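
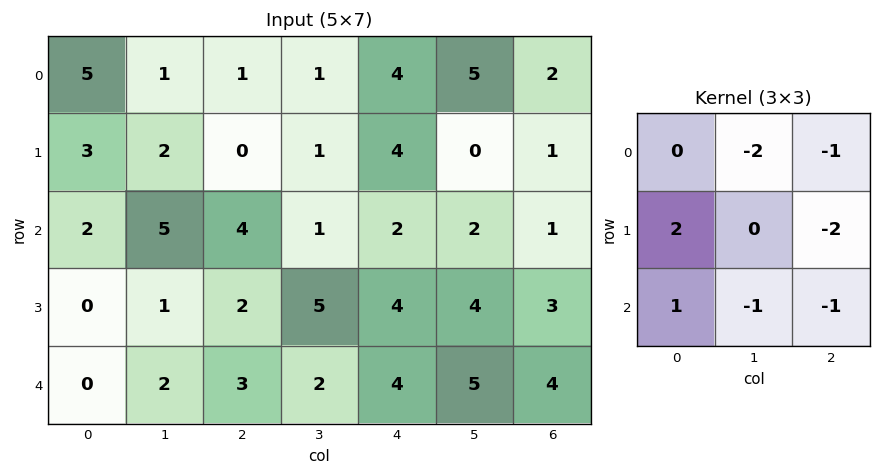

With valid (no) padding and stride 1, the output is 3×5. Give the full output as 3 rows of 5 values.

Output[0,0]: The receptive field on the input at this output position is [5 1 1 / 3 2 0 / 2 5 4]. Elementwise product with the kernel and sum: 1·-2 + 1·-1 + 3·2 + 0·-2 + 2·1 + 5·-1 + 4·-1.

-4 -1 -13 -14 -7
-11 1 -9 -13 -2
-23 -20 -11 -11 -8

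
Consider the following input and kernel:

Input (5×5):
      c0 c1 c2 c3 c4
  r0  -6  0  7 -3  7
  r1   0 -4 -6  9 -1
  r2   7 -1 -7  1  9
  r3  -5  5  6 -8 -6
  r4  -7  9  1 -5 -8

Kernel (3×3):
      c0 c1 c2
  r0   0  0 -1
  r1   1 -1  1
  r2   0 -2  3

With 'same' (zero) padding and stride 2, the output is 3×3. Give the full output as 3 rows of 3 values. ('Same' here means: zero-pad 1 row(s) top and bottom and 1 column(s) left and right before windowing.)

Output[0,0]: The receptive field on the zero-padded input at this output position is [0 0 0 / 0 -6 0 / 0 0 -4]. Elementwise product with the kernel and sum: 0·-1 + 0·1 + -6·-1 + 0·1 + 0·-2 + -4·3.

-6 29 -8
21 -38 4
11 11 3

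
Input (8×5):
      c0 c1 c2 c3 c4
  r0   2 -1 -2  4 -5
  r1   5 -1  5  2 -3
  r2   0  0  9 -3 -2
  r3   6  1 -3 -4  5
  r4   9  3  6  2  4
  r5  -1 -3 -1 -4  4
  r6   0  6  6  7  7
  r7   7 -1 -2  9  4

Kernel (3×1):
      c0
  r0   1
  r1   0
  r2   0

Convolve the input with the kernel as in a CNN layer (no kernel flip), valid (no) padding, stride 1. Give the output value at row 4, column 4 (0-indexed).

The receptive field on the input at this output position is [4 / 4 / 7]. Elementwise product with the kernel and sum: 4·1.

4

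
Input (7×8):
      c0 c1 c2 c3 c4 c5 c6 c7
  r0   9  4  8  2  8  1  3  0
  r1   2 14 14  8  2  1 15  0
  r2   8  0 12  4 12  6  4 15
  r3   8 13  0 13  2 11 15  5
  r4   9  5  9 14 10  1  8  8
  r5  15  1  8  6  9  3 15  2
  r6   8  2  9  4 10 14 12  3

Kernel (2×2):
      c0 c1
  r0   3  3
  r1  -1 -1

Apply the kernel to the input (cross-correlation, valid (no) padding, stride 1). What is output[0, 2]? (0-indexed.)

The receptive field on the input at this output position is [8 2 / 14 8]. Elementwise product with the kernel and sum: 8·3 + 2·3 + 14·-1 + 8·-1.

8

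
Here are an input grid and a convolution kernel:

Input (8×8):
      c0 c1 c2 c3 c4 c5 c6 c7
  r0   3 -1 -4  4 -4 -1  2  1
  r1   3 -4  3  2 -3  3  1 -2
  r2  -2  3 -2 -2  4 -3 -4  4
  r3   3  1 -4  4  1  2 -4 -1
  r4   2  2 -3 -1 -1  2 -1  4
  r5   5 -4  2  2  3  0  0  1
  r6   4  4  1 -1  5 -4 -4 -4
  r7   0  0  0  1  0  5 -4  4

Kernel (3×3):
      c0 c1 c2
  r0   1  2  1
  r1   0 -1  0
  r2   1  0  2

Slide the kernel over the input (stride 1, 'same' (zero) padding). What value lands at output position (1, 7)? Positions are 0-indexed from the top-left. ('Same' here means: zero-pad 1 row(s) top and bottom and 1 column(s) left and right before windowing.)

The receptive field on the zero-padded input at this output position is [2 1 0 / 1 -2 0 / -4 4 0]. Elementwise product with the kernel and sum: 2·1 + 1·2 + 0·1 + -2·-1 + -4·1 + 0·2.

2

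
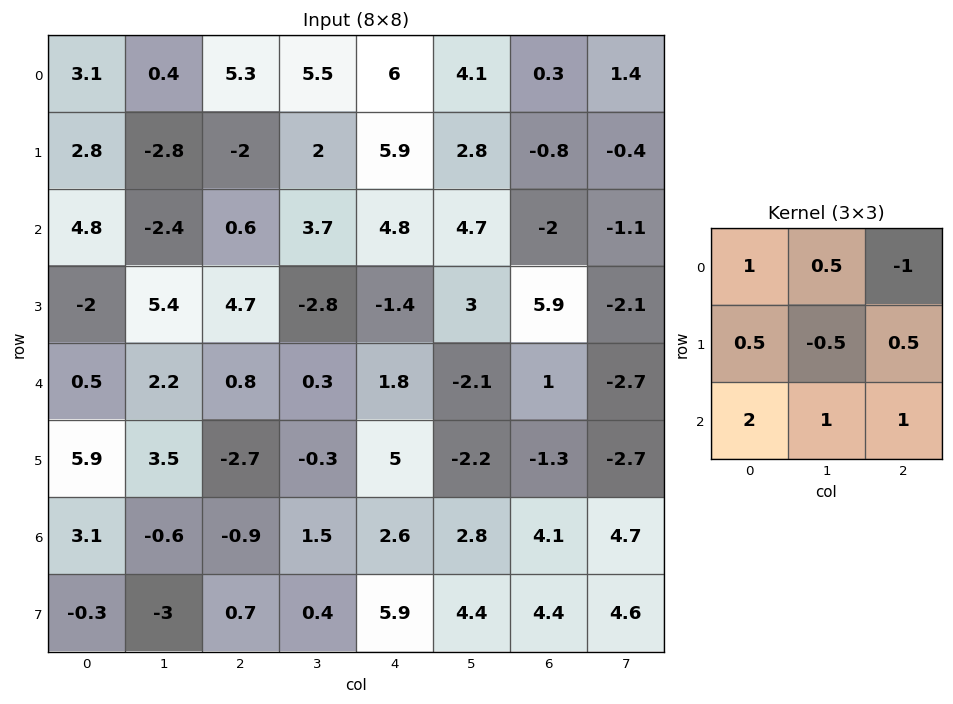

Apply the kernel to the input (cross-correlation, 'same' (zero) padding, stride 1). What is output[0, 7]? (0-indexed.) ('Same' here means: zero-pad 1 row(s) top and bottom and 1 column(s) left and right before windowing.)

-2.55

The receptive field on the zero-padded input at this output position is [0 0 0 / 0.3 1.4 0 / -0.8 -0.4 0]. Elementwise product with the kernel and sum: 0·1 + 0·0.5 + 0·-1 + 0.3·0.5 + 1.4·-0.5 + 0·0.5 + -0.8·2 + -0.4·1 + 0·1.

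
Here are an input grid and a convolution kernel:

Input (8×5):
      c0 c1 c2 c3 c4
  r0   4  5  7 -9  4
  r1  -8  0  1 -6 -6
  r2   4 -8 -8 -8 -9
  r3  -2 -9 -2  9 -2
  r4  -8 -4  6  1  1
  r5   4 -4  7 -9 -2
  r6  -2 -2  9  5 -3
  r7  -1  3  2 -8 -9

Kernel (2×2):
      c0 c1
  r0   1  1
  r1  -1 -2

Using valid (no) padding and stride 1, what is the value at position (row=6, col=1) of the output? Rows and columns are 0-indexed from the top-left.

0

The receptive field on the input at this output position is [-2 9 / 3 2]. Elementwise product with the kernel and sum: -2·1 + 9·1 + 3·-1 + 2·-2.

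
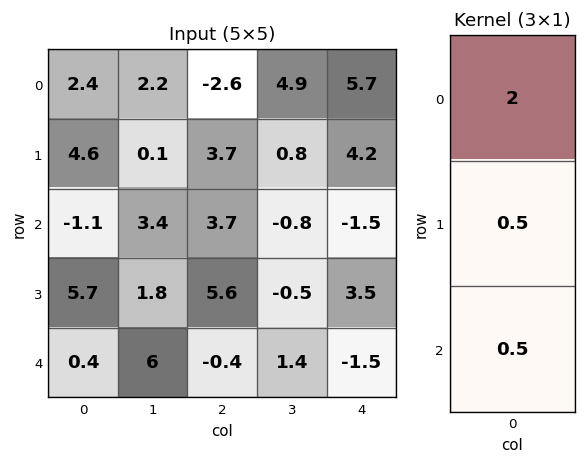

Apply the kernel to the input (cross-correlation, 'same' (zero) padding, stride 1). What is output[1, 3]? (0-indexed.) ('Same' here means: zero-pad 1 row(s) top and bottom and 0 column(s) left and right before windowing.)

The receptive field on the zero-padded input at this output position is [4.9 / 0.8 / -0.8]. Elementwise product with the kernel and sum: 4.9·2 + 0.8·0.5 + -0.8·0.5.

9.8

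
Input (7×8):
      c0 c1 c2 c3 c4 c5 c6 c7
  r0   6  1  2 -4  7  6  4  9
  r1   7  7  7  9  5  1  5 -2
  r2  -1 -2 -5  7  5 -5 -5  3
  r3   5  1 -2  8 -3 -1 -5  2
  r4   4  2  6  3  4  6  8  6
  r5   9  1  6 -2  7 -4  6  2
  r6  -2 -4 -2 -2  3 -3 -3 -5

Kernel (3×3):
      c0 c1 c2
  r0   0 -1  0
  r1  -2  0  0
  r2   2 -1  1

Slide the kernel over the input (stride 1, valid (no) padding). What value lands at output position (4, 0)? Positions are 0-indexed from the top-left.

The receptive field on the input at this output position is [4 2 6 / 9 1 6 / -2 -4 -2]. Elementwise product with the kernel and sum: 2·-1 + 9·-2 + -2·2 + -4·-1 + -2·1.

-22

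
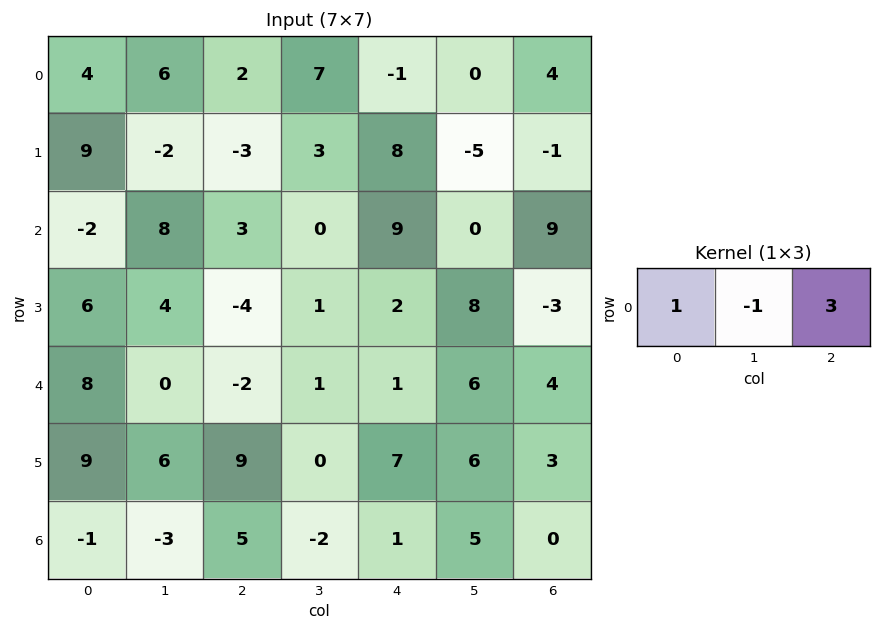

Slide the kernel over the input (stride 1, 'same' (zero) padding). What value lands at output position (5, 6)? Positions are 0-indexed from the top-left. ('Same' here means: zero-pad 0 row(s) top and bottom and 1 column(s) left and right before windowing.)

The receptive field on the zero-padded input at this output position is [6 3 0]. Elementwise product with the kernel and sum: 6·1 + 3·-1 + 0·3.

3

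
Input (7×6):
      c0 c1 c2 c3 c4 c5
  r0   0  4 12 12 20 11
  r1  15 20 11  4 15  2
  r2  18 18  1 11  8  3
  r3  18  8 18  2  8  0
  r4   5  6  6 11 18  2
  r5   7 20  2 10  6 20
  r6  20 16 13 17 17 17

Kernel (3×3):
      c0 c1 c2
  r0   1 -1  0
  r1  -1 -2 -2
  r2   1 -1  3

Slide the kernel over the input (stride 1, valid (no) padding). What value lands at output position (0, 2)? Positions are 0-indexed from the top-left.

The receptive field on the input at this output position is [12 12 20 / 11 4 15 / 1 11 8]. Elementwise product with the kernel and sum: 12·1 + 12·-1 + 11·-1 + 4·-2 + 15·-2 + 1·1 + 11·-1 + 8·3.

-35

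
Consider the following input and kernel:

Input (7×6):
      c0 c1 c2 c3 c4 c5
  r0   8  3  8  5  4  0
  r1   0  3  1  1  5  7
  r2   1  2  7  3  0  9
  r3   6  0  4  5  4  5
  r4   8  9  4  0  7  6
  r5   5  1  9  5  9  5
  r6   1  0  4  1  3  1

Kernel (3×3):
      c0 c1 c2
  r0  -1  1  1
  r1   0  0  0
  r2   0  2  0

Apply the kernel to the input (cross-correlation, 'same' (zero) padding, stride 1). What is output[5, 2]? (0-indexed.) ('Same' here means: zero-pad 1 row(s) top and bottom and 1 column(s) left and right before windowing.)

The receptive field on the zero-padded input at this output position is [9 4 0 / 1 9 5 / 0 4 1]. Elementwise product with the kernel and sum: 9·-1 + 4·1 + 0·1 + 4·2.

3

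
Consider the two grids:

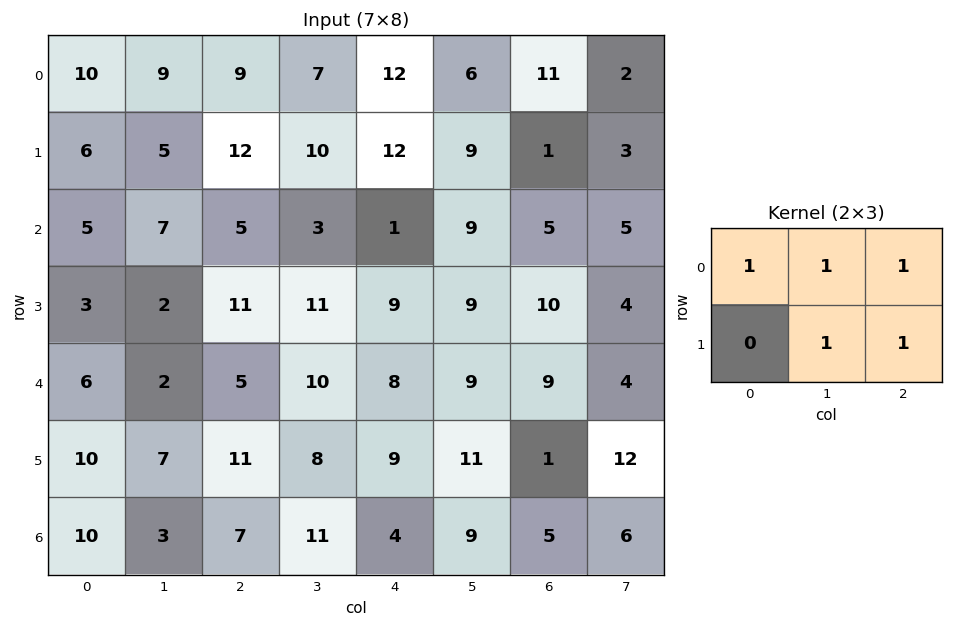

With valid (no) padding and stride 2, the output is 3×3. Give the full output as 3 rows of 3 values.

Output[0,0]: The receptive field on the input at this output position is [10 9 9 / 6 5 12]. Elementwise product with the kernel and sum: 10·1 + 9·1 + 9·1 + 5·1 + 12·1.

45 50 39
30 29 34
31 40 38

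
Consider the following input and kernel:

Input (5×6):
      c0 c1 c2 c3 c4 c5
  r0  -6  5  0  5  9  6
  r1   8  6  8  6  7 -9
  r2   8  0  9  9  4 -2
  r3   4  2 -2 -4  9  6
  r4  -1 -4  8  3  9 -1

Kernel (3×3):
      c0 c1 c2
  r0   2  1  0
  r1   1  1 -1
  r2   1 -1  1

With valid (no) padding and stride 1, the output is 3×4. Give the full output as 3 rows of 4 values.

16 18 16 44
21 20 47 27
35 4 26 14

Output[0,0]: The receptive field on the input at this output position is [-6 5 0 / 8 6 8 / 8 0 9]. Elementwise product with the kernel and sum: -6·2 + 5·1 + 8·1 + 6·1 + 8·-1 + 8·1 + 0·-1 + 9·1.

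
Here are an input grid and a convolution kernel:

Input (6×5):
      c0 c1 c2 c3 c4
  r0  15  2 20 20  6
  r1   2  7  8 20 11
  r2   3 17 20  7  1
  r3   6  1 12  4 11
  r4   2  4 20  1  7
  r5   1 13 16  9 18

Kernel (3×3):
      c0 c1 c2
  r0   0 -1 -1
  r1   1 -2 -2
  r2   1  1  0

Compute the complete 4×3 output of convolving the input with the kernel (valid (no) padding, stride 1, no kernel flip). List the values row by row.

Output[0,0]: The receptive field on the input at this output position is [15 2 20 / 2 7 8 / 3 17 20]. Elementwise product with the kernel and sum: 2·-1 + 20·-1 + 2·1 + 7·-2 + 8·-2 + 3·1 + 17·1.

-30 -52 -53
-79 -52 -11
-51 -34 -5
-45 -25 14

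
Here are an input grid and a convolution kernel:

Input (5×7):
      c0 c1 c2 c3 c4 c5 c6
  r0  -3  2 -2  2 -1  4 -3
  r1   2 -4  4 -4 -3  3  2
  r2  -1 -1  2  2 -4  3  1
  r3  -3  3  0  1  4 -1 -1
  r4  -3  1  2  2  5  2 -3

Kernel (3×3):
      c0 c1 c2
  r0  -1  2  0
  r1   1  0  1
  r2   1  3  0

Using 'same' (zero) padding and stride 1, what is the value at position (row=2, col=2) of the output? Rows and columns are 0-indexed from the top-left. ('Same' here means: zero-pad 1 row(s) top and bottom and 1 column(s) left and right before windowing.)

The receptive field on the zero-padded input at this output position is [-4 4 -4 / -1 2 2 / 3 0 1]. Elementwise product with the kernel and sum: -4·-1 + 4·2 + -1·1 + 2·1 + 3·1 + 0·3.

16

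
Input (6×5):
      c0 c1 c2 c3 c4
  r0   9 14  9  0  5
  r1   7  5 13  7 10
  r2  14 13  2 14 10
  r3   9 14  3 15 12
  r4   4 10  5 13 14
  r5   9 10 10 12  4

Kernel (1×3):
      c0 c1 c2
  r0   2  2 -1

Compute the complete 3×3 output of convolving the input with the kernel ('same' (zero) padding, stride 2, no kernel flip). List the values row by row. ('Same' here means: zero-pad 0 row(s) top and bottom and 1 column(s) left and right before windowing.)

Output[0,0]: The receptive field on the zero-padded input at this output position is [0 9 14]. Elementwise product with the kernel and sum: 0·2 + 9·2 + 14·-1.

4 46 10
15 16 48
-2 17 54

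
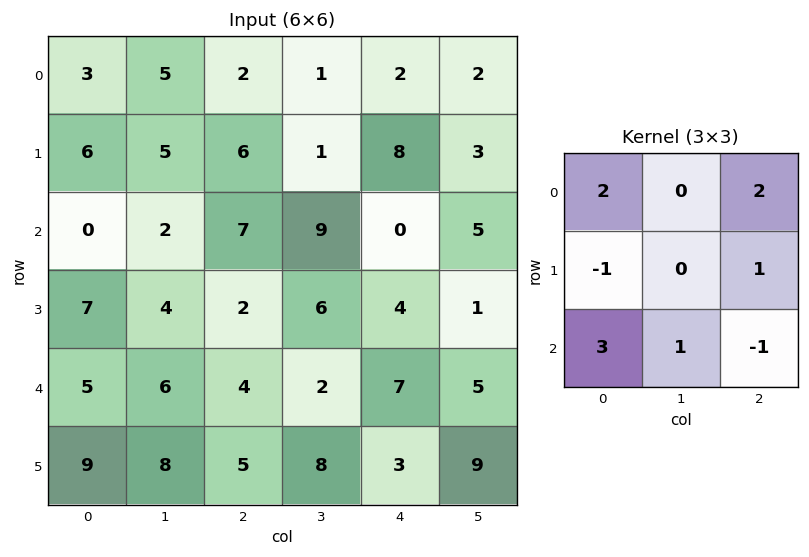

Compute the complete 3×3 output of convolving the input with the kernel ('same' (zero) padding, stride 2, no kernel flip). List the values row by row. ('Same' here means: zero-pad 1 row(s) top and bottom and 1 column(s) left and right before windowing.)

Output[0,0]: The receptive field on the zero-padded input at this output position is [0 0 0 / 0 3 5 / 0 6 5]. Elementwise product with the kernel and sum: 0·2 + 0·2 + 0·-1 + 5·1 + 0·3 + 6·1 + 5·-1.
Output[0,1]: The receptive field on the zero-padded input at this output position is [0 0 0 / 5 2 1 / 5 6 1]. Elementwise product with the kernel and sum: 0·2 + 0·2 + 5·-1 + 1·1 + 5·3 + 6·1 + 1·-1.

6 16 9
15 27 25
15 37 35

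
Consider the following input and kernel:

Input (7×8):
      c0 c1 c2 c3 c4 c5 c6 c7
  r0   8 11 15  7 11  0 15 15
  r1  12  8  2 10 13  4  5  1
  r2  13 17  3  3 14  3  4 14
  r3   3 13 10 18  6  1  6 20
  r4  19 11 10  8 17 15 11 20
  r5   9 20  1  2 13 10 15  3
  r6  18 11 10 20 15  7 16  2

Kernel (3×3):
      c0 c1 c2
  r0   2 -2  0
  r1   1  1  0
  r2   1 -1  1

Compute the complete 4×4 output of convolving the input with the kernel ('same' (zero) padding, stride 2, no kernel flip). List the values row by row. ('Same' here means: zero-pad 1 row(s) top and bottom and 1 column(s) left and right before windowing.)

Output[0,0]: The receptive field on the zero-padded input at this output position is [0 0 0 / 0 8 11 / 0 12 8]. Elementwise product with the kernel and sum: 0·2 + 0·-2 + 0·1 + 8·1 + 0·1 + 12·-1 + 8·1.

4 42 19 15
-1 53 24 20
24 48 48 14
0 59 13 13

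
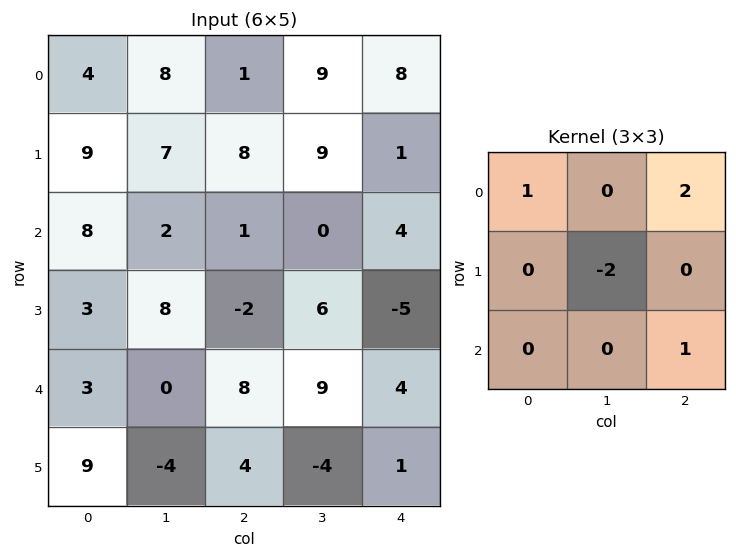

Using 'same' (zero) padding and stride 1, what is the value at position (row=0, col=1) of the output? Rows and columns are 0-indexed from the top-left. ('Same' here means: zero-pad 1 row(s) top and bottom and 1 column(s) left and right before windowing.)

-8

The receptive field on the zero-padded input at this output position is [0 0 0 / 4 8 1 / 9 7 8]. Elementwise product with the kernel and sum: 0·1 + 0·2 + 8·-2 + 8·1.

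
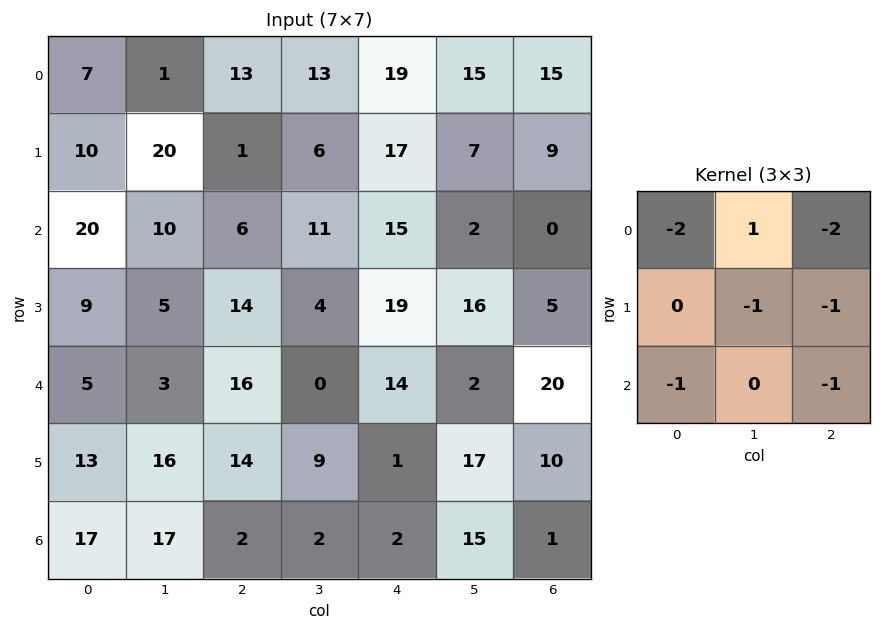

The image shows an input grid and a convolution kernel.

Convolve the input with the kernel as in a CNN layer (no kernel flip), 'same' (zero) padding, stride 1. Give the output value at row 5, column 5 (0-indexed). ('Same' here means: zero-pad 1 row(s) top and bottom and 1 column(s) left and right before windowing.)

-96

The receptive field on the zero-padded input at this output position is [14 2 20 / 1 17 10 / 2 15 1]. Elementwise product with the kernel and sum: 14·-2 + 2·1 + 20·-2 + 17·-1 + 10·-1 + 2·-1 + 1·-1.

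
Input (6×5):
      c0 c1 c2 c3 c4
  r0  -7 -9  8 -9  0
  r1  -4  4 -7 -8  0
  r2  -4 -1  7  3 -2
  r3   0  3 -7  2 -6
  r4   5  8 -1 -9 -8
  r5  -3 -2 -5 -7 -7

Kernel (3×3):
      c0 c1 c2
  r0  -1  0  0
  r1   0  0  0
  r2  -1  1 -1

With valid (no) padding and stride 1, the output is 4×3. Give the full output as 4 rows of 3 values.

Output[0,0]: The receptive field on the input at this output position is [-7 -9 8 / -4 4 -7 / -4 -1 7]. Elementwise product with the kernel and sum: -7·-1 + -4·-1 + -1·1 + 7·-1.
Output[0,1]: The receptive field on the input at this output position is [-9 8 -9 / 4 -7 -8 / -1 7 3]. Elementwise product with the kernel and sum: -9·-1 + -1·-1 + 7·1 + 3·-1.

3 14 -10
14 -16 22
8 1 -7
6 1 12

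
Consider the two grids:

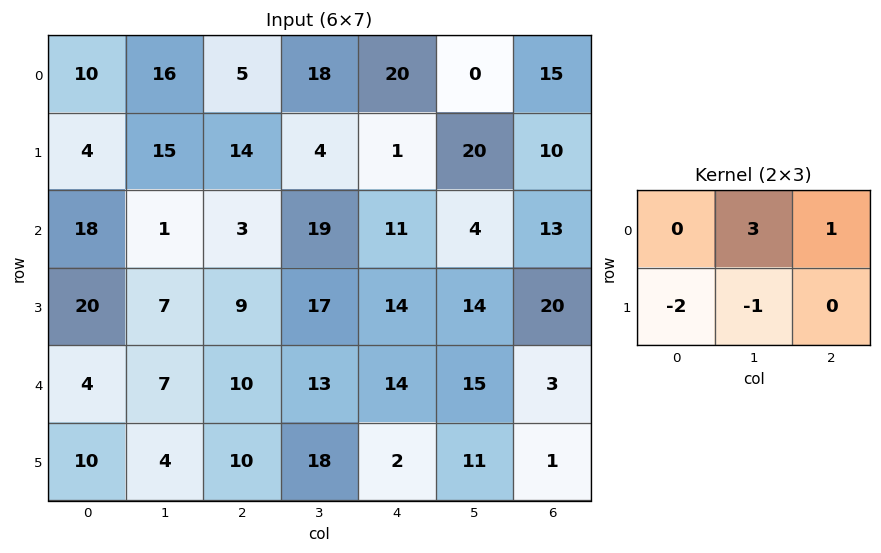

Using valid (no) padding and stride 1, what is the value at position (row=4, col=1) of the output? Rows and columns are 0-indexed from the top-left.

25

The receptive field on the input at this output position is [7 10 13 / 4 10 18]. Elementwise product with the kernel and sum: 10·3 + 13·1 + 4·-2 + 10·-1.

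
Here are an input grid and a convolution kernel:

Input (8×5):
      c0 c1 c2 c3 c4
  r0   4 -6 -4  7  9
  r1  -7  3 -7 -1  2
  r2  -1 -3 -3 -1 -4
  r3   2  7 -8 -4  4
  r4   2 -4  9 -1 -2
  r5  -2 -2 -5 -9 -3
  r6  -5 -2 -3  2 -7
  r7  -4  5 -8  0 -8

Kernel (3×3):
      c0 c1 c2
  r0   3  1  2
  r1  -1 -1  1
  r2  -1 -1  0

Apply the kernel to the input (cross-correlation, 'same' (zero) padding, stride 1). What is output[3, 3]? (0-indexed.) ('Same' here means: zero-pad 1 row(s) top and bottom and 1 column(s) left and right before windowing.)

The receptive field on the zero-padded input at this output position is [-3 -1 -4 / -8 -4 4 / 9 -1 -2]. Elementwise product with the kernel and sum: -3·3 + -1·1 + -4·2 + -8·-1 + -4·-1 + 4·1 + 9·-1 + -1·-1.

-10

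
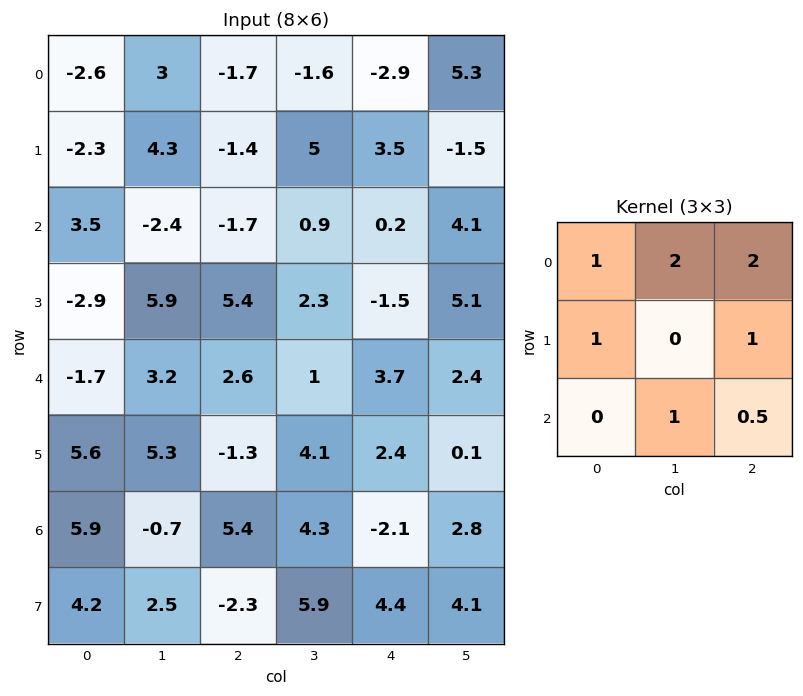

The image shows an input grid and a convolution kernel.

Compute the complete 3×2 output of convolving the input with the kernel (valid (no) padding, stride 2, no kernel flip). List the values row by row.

-6.95 -7.6
2.3 7.25
16.2 16.35

Output[0,0]: The receptive field on the input at this output position is [-2.6 3 -1.7 / -2.3 4.3 -1.4 / 3.5 -2.4 -1.7]. Elementwise product with the kernel and sum: -2.6·1 + 3·2 + -1.7·2 + -2.3·1 + -1.4·1 + -2.4·1 + -1.7·0.5.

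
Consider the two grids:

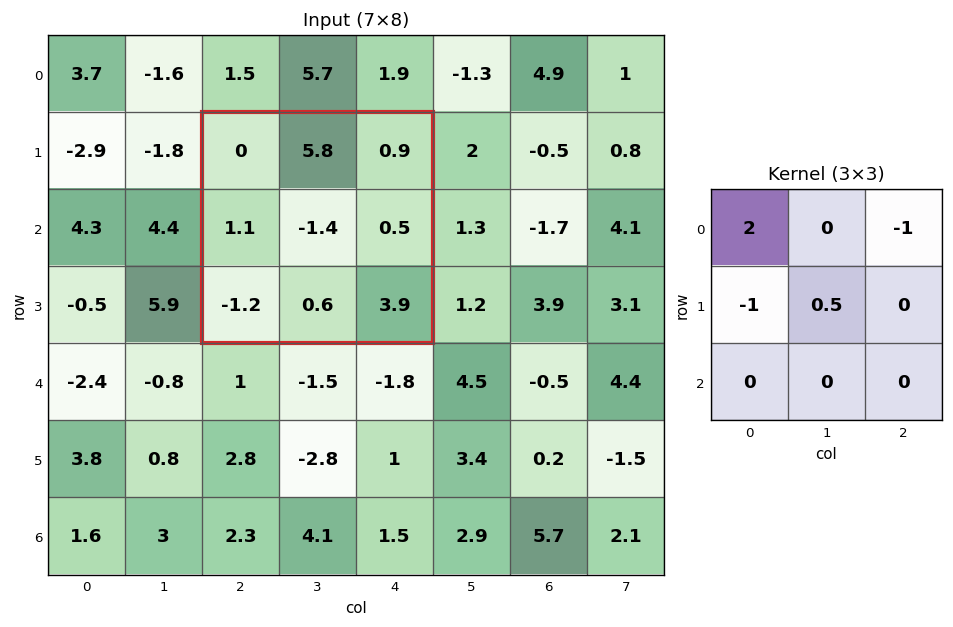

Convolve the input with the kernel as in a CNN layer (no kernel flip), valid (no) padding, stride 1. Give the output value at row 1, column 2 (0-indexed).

-2.7

The receptive field on the input at this output position is [0 5.8 0.9 / 1.1 -1.4 0.5 / -1.2 0.6 3.9]. Elementwise product with the kernel and sum: 0·2 + 0.9·-1 + 1.1·-1 + -1.4·0.5.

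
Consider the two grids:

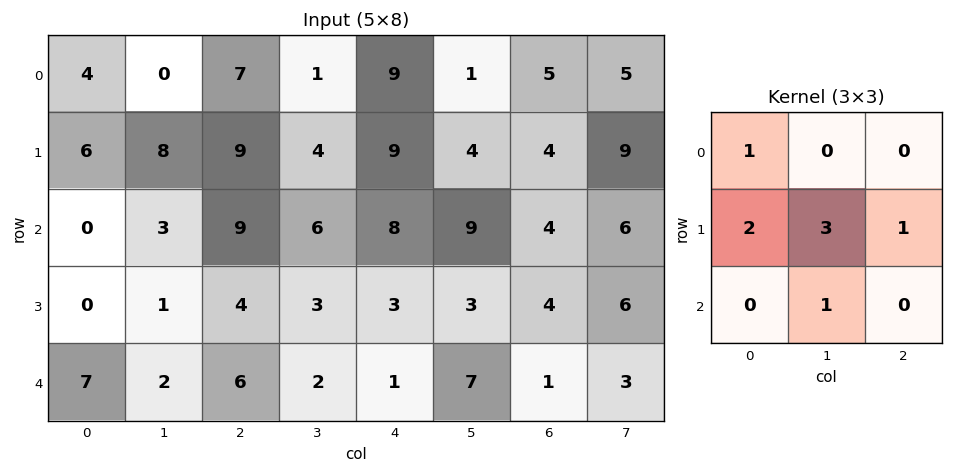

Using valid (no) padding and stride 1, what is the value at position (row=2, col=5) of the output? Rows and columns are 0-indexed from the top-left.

34

The receptive field on the input at this output position is [9 4 6 / 3 4 6 / 7 1 3]. Elementwise product with the kernel and sum: 9·1 + 3·2 + 4·3 + 6·1 + 1·1.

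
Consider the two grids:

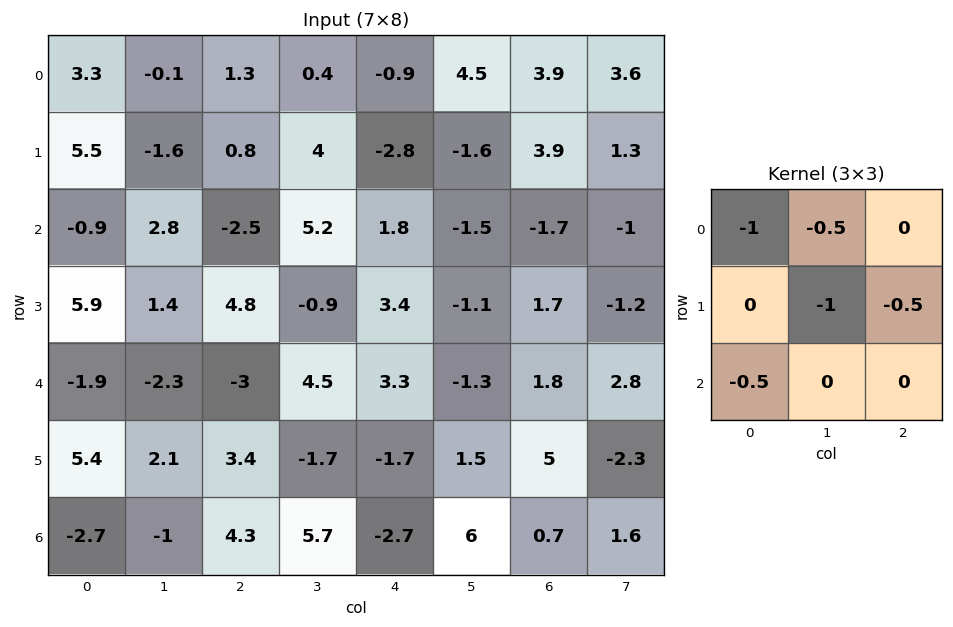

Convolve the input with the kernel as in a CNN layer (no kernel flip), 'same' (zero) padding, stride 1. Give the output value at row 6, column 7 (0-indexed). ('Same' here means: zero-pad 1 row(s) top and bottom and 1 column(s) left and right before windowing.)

-5.45

The receptive field on the zero-padded input at this output position is [5 -2.3 0 / 0.7 1.6 0 / 0 0 0]. Elementwise product with the kernel and sum: 5·-1 + -2.3·-0.5 + 1.6·-1 + 0·-0.5 + 0·-0.5.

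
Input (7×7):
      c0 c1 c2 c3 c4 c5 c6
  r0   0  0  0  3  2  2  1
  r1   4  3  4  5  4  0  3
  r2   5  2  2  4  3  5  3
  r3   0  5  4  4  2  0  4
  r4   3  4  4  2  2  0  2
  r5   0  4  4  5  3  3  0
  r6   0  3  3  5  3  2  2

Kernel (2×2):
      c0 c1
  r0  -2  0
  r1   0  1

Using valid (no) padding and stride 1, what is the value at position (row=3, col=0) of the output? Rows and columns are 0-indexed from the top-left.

The receptive field on the input at this output position is [0 5 / 3 4]. Elementwise product with the kernel and sum: 0·-2 + 4·1.

4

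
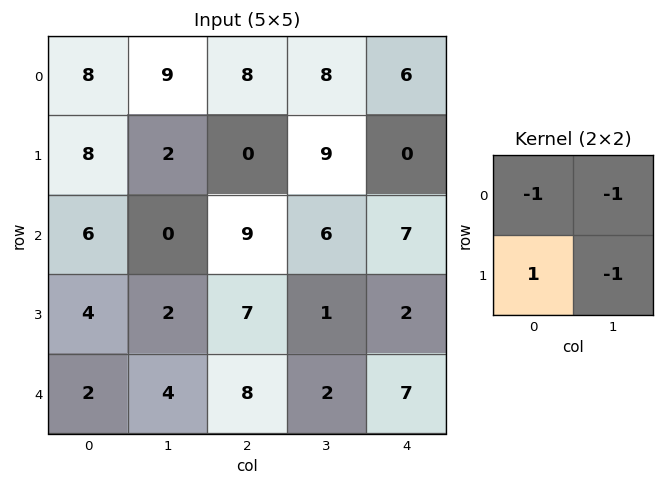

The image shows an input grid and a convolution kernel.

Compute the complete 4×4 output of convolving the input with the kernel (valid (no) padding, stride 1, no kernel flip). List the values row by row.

-11 -15 -25 -5
-4 -11 -6 -10
-4 -14 -9 -14
-8 -13 -2 -8

Output[0,0]: The receptive field on the input at this output position is [8 9 / 8 2]. Elementwise product with the kernel and sum: 8·-1 + 9·-1 + 8·1 + 2·-1.
Output[0,1]: The receptive field on the input at this output position is [9 8 / 2 0]. Elementwise product with the kernel and sum: 9·-1 + 8·-1 + 2·1 + 0·-1.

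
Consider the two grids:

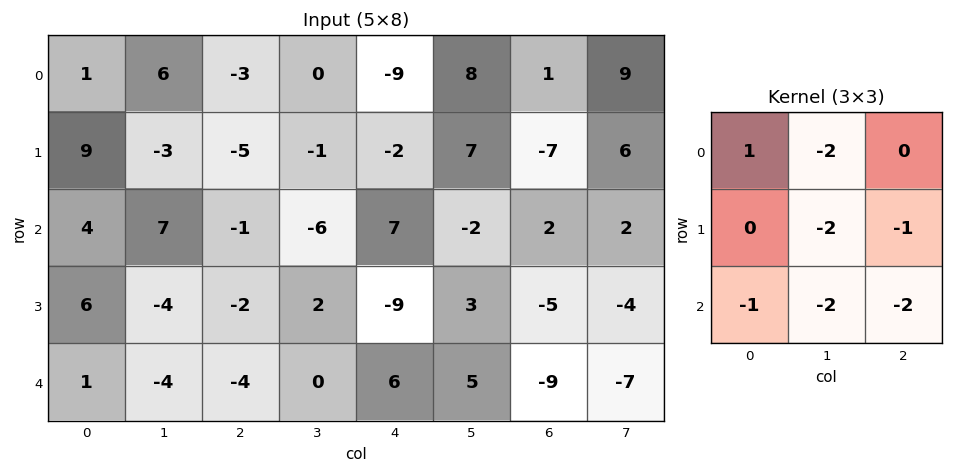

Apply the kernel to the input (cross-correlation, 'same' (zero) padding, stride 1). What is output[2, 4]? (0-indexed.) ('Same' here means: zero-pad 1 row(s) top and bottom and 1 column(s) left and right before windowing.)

1

The receptive field on the zero-padded input at this output position is [-1 -2 7 / -6 7 -2 / 2 -9 3]. Elementwise product with the kernel and sum: -1·1 + -2·-2 + 7·-2 + -2·-1 + 2·-1 + -9·-2 + 3·-2.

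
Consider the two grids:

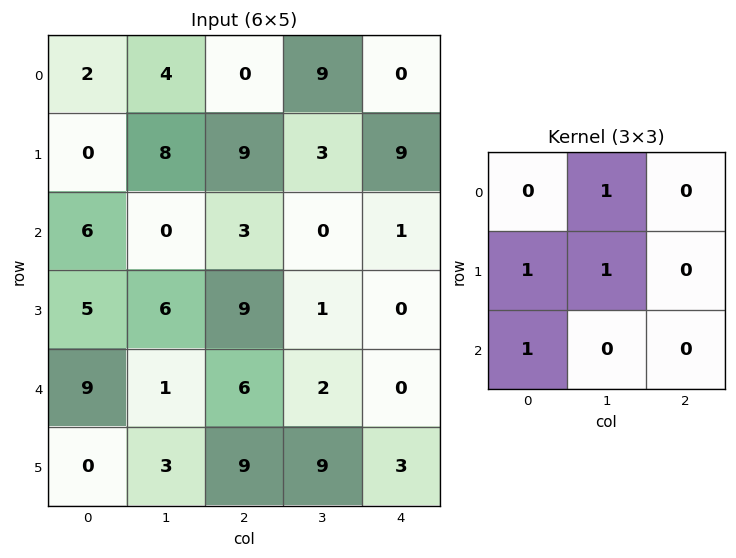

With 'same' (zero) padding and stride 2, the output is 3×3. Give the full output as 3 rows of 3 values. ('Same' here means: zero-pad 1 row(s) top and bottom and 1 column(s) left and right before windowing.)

Output[0,0]: The receptive field on the zero-padded input at this output position is [0 0 0 / 0 2 4 / 0 0 8]. Elementwise product with the kernel and sum: 0·1 + 0·1 + 2·1 + 0·1.
Output[0,1]: The receptive field on the zero-padded input at this output position is [0 0 0 / 4 0 9 / 8 9 3]. Elementwise product with the kernel and sum: 0·1 + 4·1 + 0·1 + 8·1.

2 12 12
6 18 11
14 19 11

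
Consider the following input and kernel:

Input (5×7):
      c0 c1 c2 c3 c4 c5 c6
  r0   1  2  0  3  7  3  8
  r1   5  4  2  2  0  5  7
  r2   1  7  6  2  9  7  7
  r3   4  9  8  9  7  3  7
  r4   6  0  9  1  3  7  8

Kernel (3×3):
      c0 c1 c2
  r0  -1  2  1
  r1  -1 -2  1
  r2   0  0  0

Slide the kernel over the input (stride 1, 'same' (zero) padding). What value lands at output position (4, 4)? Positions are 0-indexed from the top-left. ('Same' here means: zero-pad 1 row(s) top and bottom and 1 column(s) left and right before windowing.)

8

The receptive field on the zero-padded input at this output position is [9 7 3 / 1 3 7 / 0 0 0]. Elementwise product with the kernel and sum: 9·-1 + 7·2 + 3·1 + 1·-1 + 3·-2 + 7·1.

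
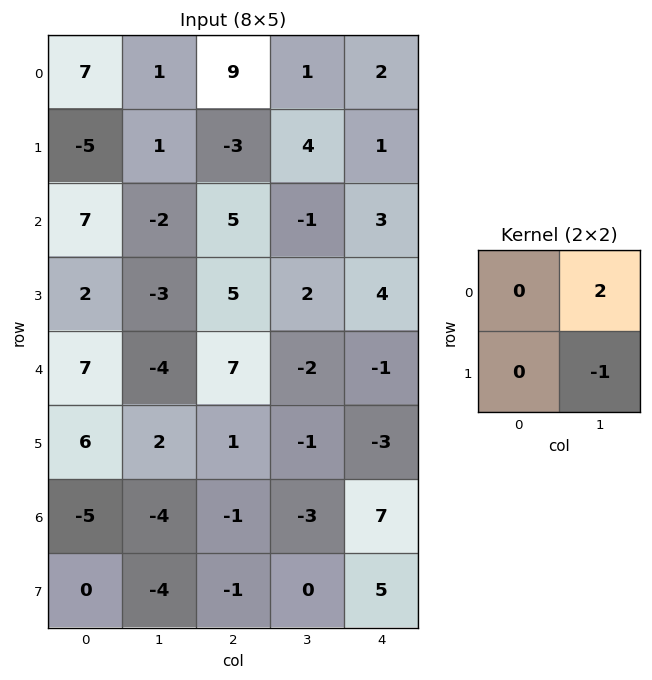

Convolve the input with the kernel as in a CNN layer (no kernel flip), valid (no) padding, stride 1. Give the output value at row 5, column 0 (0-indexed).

The receptive field on the input at this output position is [6 2 / -5 -4]. Elementwise product with the kernel and sum: 2·2 + -4·-1.

8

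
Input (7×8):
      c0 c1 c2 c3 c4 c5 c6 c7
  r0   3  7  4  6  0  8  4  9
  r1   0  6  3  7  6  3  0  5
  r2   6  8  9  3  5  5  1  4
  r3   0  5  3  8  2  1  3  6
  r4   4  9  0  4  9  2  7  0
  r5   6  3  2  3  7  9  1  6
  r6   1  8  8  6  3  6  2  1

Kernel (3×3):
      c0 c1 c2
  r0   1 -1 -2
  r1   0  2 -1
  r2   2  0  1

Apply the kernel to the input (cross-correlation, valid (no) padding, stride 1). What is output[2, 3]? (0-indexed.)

The receptive field on the input at this output position is [3 5 5 / 8 2 1 / 4 9 2]. Elementwise product with the kernel and sum: 3·1 + 5·-1 + 5·-2 + 2·2 + 1·-1 + 4·2 + 2·1.

1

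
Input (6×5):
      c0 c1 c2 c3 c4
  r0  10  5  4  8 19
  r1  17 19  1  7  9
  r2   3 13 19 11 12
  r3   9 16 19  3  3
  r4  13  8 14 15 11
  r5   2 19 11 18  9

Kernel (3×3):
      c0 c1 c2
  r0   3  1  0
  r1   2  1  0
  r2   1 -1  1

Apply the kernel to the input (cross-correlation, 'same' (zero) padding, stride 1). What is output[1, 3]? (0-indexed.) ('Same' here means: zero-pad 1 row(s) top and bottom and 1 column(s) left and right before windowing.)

49

The receptive field on the zero-padded input at this output position is [4 8 19 / 1 7 9 / 19 11 12]. Elementwise product with the kernel and sum: 4·3 + 8·1 + 1·2 + 7·1 + 19·1 + 11·-1 + 12·1.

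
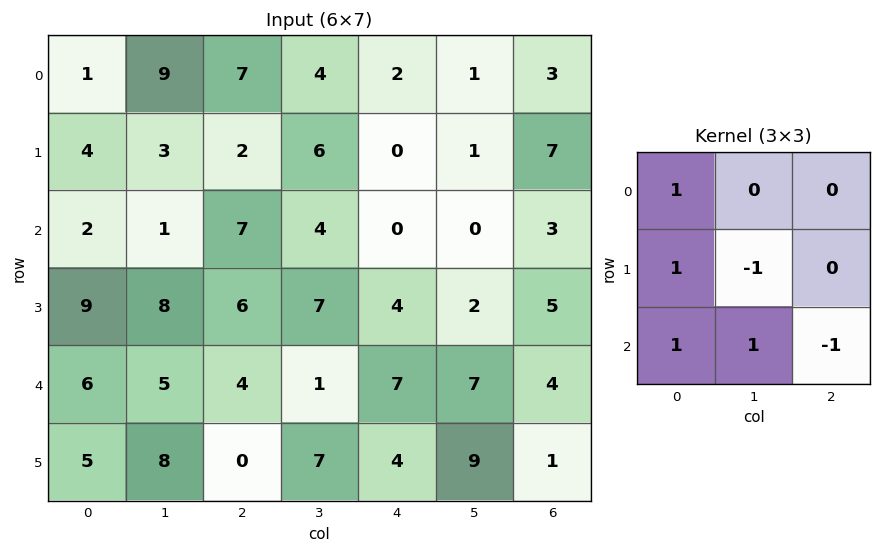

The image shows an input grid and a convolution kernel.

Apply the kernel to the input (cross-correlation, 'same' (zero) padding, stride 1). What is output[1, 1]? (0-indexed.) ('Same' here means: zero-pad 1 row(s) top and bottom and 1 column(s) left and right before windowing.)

-2

The receptive field on the zero-padded input at this output position is [1 9 7 / 4 3 2 / 2 1 7]. Elementwise product with the kernel and sum: 1·1 + 4·1 + 3·-1 + 2·1 + 1·1 + 7·-1.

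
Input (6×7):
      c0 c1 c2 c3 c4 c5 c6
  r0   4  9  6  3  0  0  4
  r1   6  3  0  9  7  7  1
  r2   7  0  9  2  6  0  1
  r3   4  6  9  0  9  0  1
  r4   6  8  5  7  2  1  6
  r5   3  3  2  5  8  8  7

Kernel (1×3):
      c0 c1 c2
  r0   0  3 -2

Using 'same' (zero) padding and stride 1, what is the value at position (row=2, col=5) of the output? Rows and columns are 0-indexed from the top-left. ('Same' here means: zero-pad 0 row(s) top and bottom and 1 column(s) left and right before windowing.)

-2

The receptive field on the zero-padded input at this output position is [6 0 1]. Elementwise product with the kernel and sum: 0·3 + 1·-2.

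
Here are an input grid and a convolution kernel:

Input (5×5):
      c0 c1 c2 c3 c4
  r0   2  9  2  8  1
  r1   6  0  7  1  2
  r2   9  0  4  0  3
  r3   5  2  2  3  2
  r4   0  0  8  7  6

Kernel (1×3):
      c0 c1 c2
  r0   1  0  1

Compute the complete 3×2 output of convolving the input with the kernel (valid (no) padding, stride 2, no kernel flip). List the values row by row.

Output[0,0]: The receptive field on the input at this output position is [2 9 2]. Elementwise product with the kernel and sum: 2·1 + 2·1.

4 3
13 7
8 14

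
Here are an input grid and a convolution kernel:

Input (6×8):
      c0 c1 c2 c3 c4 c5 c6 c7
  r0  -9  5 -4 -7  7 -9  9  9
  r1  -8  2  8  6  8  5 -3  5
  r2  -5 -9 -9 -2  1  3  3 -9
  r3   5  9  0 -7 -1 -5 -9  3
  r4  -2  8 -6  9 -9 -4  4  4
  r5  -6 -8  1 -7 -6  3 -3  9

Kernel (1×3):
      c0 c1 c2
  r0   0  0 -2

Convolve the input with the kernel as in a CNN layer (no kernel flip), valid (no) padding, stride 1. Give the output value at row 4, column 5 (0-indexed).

The receptive field on the input at this output position is [-4 4 4]. Elementwise product with the kernel and sum: 4·-2.

-8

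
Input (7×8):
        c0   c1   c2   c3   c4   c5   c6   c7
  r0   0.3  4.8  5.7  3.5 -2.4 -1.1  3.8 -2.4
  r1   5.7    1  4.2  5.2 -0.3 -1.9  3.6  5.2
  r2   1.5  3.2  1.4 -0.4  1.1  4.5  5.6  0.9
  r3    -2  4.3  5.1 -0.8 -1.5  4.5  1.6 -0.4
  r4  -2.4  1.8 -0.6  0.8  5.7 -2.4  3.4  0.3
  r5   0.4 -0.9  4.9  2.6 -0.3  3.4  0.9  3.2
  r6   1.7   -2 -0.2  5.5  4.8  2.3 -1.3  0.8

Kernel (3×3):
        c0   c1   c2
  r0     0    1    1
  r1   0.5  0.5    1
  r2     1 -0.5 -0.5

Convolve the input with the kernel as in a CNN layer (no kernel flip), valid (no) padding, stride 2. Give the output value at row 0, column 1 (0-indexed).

The receptive field on the input at this output position is [5.7 3.5 -2.4 / 4.2 5.2 -0.3 / 1.4 -0.4 1.1]. Elementwise product with the kernel and sum: 3.5·1 + -2.4·1 + 4.2·0.5 + 5.2·0.5 + -0.3·1 + 1.4·1 + -0.4·-0.5 + 1.1·-0.5.

6.55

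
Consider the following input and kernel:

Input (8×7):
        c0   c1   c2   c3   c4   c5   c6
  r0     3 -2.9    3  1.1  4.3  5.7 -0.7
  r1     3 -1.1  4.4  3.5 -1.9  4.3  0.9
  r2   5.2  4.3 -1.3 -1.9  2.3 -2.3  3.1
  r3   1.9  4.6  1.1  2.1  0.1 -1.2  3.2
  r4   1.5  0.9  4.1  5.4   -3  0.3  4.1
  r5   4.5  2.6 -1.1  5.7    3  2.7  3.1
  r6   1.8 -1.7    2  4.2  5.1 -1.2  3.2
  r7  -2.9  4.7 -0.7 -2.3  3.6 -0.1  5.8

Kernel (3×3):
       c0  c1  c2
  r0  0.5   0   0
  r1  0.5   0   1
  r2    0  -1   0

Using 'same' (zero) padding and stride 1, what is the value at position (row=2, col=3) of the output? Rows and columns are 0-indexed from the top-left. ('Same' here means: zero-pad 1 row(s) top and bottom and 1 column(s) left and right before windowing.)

1.75

The receptive field on the zero-padded input at this output position is [4.4 3.5 -1.9 / -1.3 -1.9 2.3 / 1.1 2.1 0.1]. Elementwise product with the kernel and sum: 4.4·0.5 + -1.3·0.5 + 2.3·1 + 2.1·-1.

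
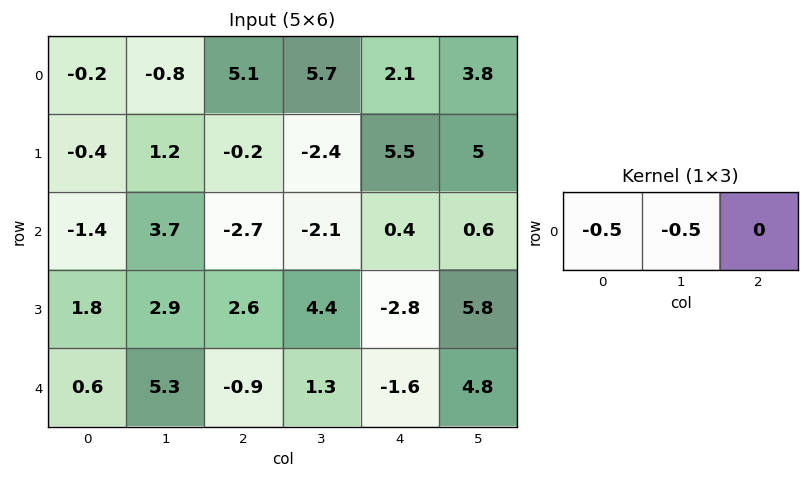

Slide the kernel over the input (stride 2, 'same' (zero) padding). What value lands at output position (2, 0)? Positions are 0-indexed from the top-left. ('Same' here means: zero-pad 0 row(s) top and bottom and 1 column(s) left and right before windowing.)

-0.3

The receptive field on the zero-padded input at this output position is [0 0.6 5.3]. Elementwise product with the kernel and sum: 0·-0.5 + 0.6·-0.5.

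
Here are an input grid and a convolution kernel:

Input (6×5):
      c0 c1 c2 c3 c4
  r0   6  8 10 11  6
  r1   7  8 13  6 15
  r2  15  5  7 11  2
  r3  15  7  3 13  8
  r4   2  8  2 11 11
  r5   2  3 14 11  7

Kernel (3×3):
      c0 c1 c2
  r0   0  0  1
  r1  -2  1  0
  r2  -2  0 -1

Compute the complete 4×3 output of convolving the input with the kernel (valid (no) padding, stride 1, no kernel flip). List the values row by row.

-33 -13 -30
-45 -24 -2
-22 -27 -6
-11 -18 -20

Output[0,0]: The receptive field on the input at this output position is [6 8 10 / 7 8 13 / 15 5 7]. Elementwise product with the kernel and sum: 10·1 + 7·-2 + 8·1 + 15·-2 + 7·-1.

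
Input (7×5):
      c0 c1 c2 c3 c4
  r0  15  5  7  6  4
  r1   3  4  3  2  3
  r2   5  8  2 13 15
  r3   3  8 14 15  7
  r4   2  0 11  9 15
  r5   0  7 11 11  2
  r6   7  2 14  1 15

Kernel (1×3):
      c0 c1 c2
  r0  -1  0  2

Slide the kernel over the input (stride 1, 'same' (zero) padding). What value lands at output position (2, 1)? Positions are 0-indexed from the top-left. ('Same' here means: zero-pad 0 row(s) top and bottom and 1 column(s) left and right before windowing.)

-1

The receptive field on the zero-padded input at this output position is [5 8 2]. Elementwise product with the kernel and sum: 5·-1 + 2·2.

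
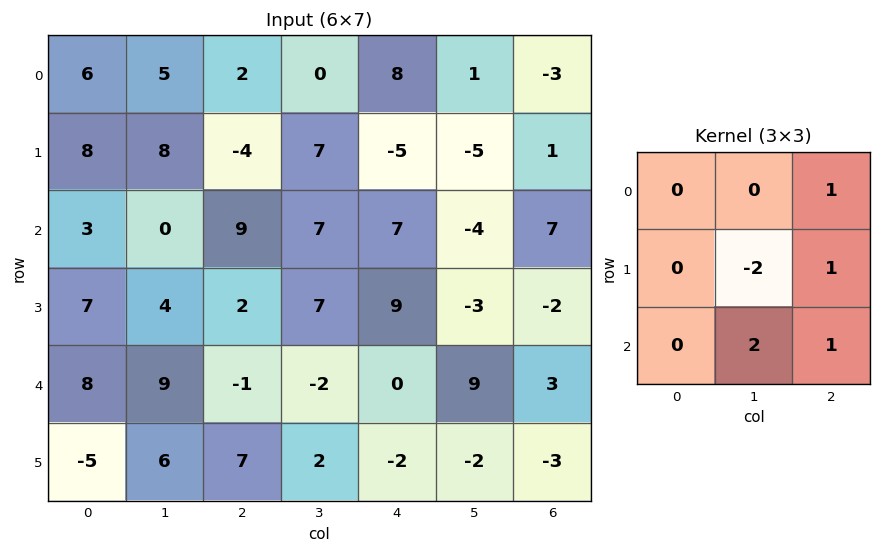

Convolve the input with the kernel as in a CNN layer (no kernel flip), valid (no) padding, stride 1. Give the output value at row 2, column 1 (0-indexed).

6

The receptive field on the input at this output position is [0 9 7 / 4 2 7 / 9 -1 -2]. Elementwise product with the kernel and sum: 7·1 + 2·-2 + 7·1 + -1·2 + -2·1.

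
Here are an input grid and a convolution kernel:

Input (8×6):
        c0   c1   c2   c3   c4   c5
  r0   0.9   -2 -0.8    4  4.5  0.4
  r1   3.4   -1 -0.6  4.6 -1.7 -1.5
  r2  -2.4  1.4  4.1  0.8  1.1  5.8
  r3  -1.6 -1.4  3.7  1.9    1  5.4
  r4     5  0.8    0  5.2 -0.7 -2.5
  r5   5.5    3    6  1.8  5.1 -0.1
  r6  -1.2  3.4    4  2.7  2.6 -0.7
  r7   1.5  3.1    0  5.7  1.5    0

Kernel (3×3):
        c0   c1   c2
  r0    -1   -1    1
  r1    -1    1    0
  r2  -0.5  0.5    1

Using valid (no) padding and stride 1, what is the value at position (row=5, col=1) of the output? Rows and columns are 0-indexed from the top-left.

-2.45

The receptive field on the input at this output position is [3 6 1.8 / 3.4 4 2.7 / 3.1 0 5.7]. Elementwise product with the kernel and sum: 3·-1 + 6·-1 + 1.8·1 + 3.4·-1 + 4·1 + 3.1·-0.5 + 0·0.5 + 5.7·1.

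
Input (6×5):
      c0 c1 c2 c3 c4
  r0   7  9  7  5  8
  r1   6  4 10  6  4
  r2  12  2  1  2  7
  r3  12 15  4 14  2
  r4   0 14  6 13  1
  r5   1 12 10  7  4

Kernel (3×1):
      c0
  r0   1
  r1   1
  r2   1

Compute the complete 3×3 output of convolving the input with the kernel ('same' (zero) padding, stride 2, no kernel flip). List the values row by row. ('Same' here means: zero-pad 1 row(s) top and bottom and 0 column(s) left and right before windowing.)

13 17 12
30 15 13
13 20 7

Output[0,0]: The receptive field on the zero-padded input at this output position is [0 / 7 / 6]. Elementwise product with the kernel and sum: 0·1 + 7·1 + 6·1.
Output[0,1]: The receptive field on the zero-padded input at this output position is [0 / 7 / 10]. Elementwise product with the kernel and sum: 0·1 + 7·1 + 10·1.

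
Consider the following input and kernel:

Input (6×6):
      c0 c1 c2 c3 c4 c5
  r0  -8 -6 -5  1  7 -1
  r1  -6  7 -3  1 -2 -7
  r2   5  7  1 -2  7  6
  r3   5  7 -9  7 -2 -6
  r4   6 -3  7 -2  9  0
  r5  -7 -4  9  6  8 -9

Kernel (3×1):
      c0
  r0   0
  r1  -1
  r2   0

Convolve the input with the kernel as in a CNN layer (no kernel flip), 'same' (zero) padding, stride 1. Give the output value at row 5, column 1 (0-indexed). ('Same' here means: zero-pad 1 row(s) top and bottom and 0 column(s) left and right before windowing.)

4

The receptive field on the zero-padded input at this output position is [-3 / -4 / 0]. Elementwise product with the kernel and sum: -4·-1.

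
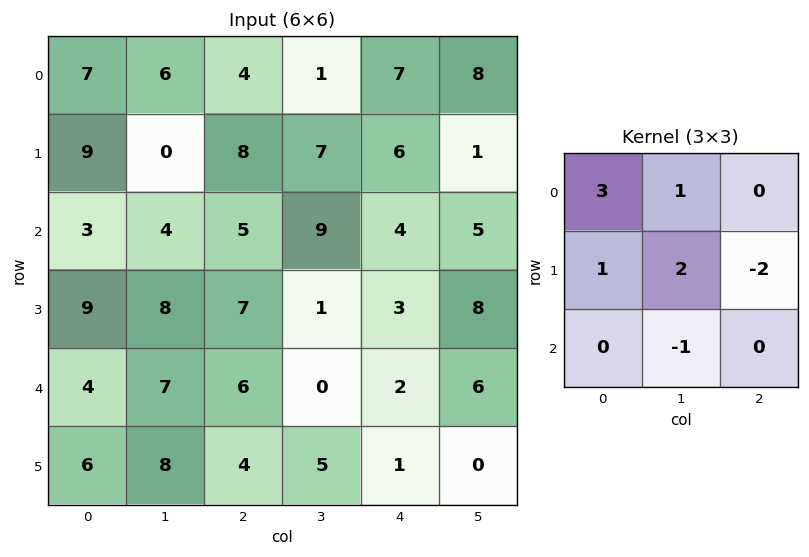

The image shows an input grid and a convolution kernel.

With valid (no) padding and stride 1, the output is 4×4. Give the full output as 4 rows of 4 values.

16 19 14 23
20 -3 45 31
17 31 27 20
33 46 19 -3

Output[0,0]: The receptive field on the input at this output position is [7 6 4 / 9 0 8 / 3 4 5]. Elementwise product with the kernel and sum: 7·3 + 6·1 + 9·1 + 0·2 + 8·-2 + 4·-1.
Output[0,1]: The receptive field on the input at this output position is [6 4 1 / 0 8 7 / 4 5 9]. Elementwise product with the kernel and sum: 6·3 + 4·1 + 0·1 + 8·2 + 7·-2 + 5·-1.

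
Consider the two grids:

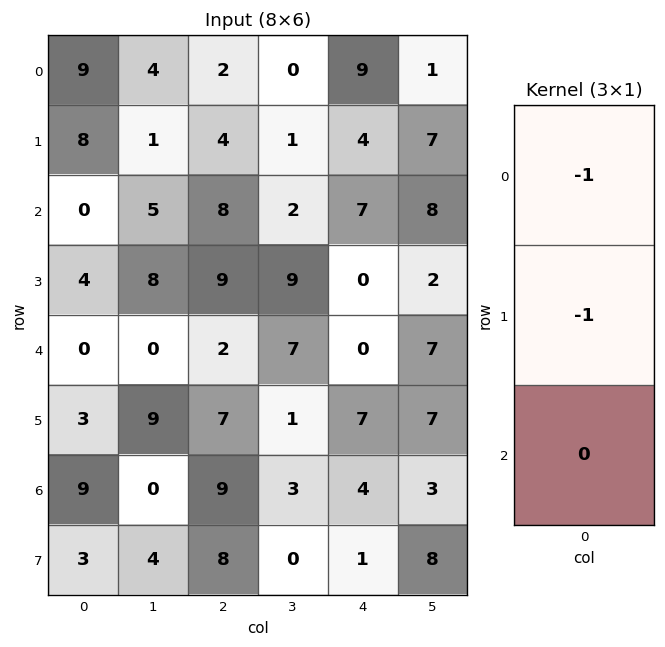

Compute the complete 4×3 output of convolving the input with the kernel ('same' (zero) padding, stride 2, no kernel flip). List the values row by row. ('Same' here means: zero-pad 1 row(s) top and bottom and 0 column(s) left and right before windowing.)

Output[0,0]: The receptive field on the zero-padded input at this output position is [0 / 9 / 8]. Elementwise product with the kernel and sum: 0·-1 + 9·-1.

-9 -2 -9
-8 -12 -11
-4 -11 0
-12 -16 -11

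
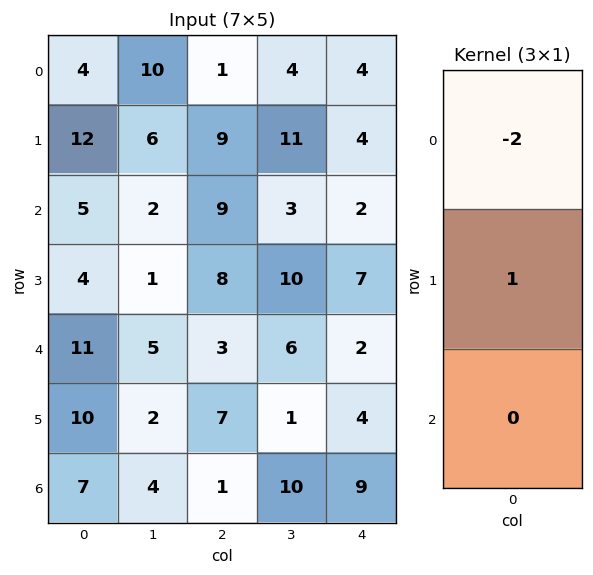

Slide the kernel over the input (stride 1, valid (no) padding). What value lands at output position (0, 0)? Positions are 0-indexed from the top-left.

4

The receptive field on the input at this output position is [4 / 12 / 5]. Elementwise product with the kernel and sum: 4·-2 + 12·1.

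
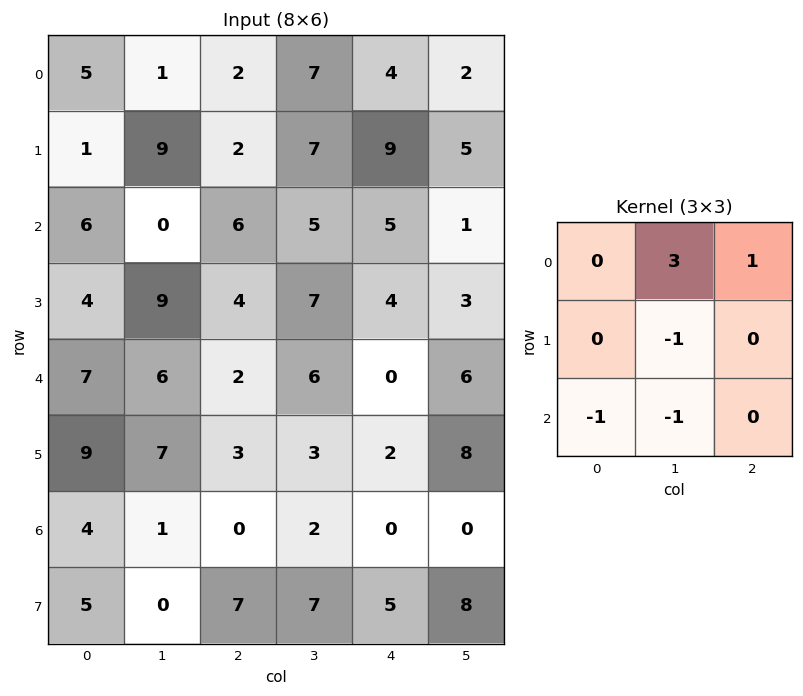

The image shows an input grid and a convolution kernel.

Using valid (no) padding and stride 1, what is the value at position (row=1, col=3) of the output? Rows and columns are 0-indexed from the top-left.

16

The receptive field on the input at this output position is [7 9 5 / 5 5 1 / 7 4 3]. Elementwise product with the kernel and sum: 9·3 + 5·1 + 5·-1 + 7·-1 + 4·-1.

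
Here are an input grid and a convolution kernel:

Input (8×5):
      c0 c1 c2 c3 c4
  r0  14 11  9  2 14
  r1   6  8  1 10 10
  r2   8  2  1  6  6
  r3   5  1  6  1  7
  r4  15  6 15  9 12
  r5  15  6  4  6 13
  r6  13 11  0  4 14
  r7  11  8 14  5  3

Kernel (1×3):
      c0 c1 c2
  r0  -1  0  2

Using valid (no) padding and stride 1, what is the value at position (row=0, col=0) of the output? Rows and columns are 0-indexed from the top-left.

4

The receptive field on the input at this output position is [14 11 9]. Elementwise product with the kernel and sum: 14·-1 + 9·2.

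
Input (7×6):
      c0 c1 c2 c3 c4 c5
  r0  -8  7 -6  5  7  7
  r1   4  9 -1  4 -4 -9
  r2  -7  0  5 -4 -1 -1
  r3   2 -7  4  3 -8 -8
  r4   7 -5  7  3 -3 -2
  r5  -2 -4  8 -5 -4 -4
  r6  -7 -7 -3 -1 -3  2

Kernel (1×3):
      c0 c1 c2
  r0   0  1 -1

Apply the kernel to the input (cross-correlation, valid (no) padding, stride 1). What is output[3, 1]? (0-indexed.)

1

The receptive field on the input at this output position is [-7 4 3]. Elementwise product with the kernel and sum: 4·1 + 3·-1.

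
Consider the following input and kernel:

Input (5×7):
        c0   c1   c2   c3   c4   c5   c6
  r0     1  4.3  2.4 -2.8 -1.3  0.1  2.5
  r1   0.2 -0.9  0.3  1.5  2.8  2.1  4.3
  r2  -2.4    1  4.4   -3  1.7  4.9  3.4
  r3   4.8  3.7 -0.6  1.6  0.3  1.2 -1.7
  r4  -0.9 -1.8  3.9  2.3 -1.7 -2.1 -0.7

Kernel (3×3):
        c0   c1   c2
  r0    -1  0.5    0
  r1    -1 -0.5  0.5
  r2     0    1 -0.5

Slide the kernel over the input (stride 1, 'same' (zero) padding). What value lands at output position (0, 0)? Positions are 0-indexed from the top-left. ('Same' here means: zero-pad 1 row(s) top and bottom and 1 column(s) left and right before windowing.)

The receptive field on the zero-padded input at this output position is [0 0 0 / 0 1 4.3 / 0 0.2 -0.9]. Elementwise product with the kernel and sum: 0·-1 + 0·0.5 + 0·-1 + 1·-0.5 + 4.3·0.5 + 0.2·1 + -0.9·-0.5.

2.3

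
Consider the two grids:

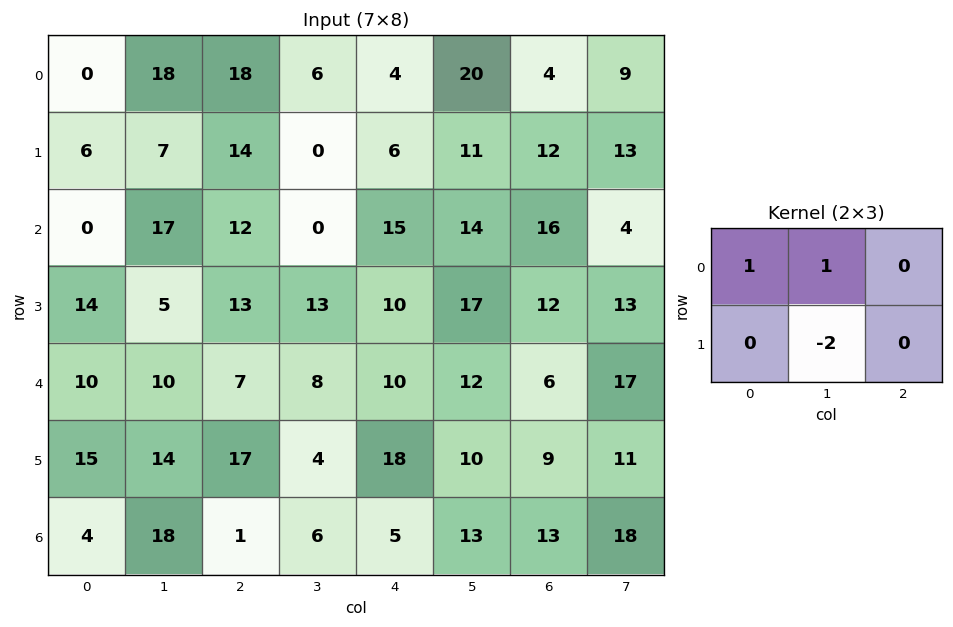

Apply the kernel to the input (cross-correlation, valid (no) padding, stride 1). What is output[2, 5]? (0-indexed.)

6

The receptive field on the input at this output position is [14 16 4 / 17 12 13]. Elementwise product with the kernel and sum: 14·1 + 16·1 + 12·-2.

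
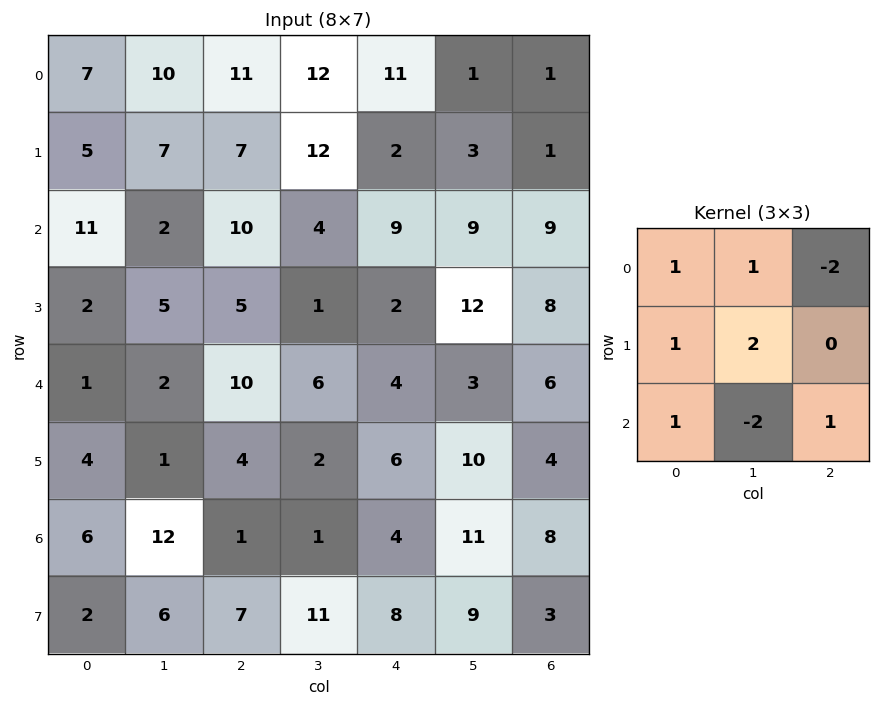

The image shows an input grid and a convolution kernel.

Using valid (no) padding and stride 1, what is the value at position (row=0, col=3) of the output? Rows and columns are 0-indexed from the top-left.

32

The receptive field on the input at this output position is [12 11 1 / 12 2 3 / 4 9 9]. Elementwise product with the kernel and sum: 12·1 + 11·1 + 1·-2 + 12·1 + 2·2 + 4·1 + 9·-2 + 9·1.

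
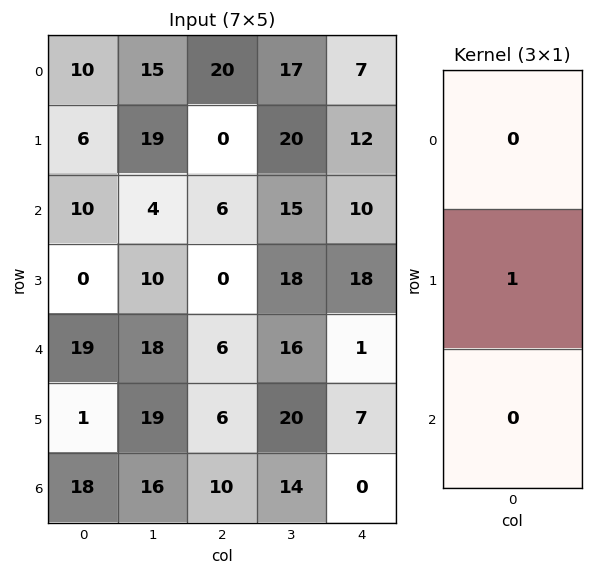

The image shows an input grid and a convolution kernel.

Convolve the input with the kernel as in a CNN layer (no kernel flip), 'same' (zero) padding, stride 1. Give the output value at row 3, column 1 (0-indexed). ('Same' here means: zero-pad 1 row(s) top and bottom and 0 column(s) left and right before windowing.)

The receptive field on the zero-padded input at this output position is [4 / 10 / 18]. Elementwise product with the kernel and sum: 10·1.

10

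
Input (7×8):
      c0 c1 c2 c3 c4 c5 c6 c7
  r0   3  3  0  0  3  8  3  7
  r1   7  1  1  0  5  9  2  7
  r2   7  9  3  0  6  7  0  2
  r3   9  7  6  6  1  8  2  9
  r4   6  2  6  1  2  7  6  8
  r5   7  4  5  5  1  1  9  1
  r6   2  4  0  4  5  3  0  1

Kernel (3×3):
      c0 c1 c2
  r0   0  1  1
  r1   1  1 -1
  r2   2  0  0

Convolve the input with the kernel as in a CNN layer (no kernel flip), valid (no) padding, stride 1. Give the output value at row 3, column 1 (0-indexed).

27

The receptive field on the input at this output position is [7 6 6 / 2 6 1 / 4 5 5]. Elementwise product with the kernel and sum: 6·1 + 6·1 + 2·1 + 6·1 + 1·-1 + 4·2.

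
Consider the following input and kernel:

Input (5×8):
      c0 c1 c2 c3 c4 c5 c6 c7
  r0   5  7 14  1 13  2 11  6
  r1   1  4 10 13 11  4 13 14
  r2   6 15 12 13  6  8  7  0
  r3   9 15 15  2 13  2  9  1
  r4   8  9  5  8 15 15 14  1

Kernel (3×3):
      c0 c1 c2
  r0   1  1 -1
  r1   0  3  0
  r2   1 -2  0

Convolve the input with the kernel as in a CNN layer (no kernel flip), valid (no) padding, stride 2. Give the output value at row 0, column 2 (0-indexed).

The receptive field on the input at this output position is [13 2 11 / 11 4 13 / 6 8 7]. Elementwise product with the kernel and sum: 13·1 + 2·1 + 11·-1 + 4·3 + 6·1 + 8·-2.

6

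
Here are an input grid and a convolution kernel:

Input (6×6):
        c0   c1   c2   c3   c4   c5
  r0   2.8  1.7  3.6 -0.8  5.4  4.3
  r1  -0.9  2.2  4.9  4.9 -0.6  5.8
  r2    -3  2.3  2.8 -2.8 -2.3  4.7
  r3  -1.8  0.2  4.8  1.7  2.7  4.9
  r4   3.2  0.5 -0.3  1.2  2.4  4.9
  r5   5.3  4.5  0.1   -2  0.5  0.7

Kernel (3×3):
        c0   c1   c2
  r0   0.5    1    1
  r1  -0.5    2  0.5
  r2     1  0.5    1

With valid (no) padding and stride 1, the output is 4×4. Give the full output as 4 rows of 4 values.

14.95 15.7 12.55 9.3
17.25 18.25 6.95 14.75
10.45 13.05 1.35 15.3
11 8.9 10.15 14.05

Output[0,0]: The receptive field on the input at this output position is [2.8 1.7 3.6 / -0.9 2.2 4.9 / -3 2.3 2.8]. Elementwise product with the kernel and sum: 2.8·0.5 + 1.7·1 + 3.6·1 + -0.9·-0.5 + 2.2·2 + 4.9·0.5 + -3·1 + 2.3·0.5 + 2.8·1.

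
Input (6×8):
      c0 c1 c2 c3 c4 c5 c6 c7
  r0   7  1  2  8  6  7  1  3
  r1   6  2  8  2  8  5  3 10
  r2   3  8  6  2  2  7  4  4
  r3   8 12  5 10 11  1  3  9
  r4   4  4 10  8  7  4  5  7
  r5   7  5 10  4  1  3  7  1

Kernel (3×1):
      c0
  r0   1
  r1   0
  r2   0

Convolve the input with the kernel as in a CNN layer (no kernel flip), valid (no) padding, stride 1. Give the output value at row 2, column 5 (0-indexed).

The receptive field on the input at this output position is [7 / 1 / 4]. Elementwise product with the kernel and sum: 7·1.

7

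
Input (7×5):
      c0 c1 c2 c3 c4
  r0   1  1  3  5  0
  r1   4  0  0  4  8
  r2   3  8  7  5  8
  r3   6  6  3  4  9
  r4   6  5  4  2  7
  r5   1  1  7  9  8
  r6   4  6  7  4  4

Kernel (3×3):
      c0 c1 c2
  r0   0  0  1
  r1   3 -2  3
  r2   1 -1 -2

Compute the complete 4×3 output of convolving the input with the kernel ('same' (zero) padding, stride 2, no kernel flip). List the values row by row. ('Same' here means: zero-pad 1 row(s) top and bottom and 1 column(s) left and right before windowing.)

Output[0,0]: The receptive field on the zero-padded input at this output position is [0 0 0 / 0 1 1 / 0 4 0]. Elementwise product with the kernel and sum: 0·1 + 0·3 + 1·-2 + 1·3 + 0·1 + 4·-1 + 0·-2.
Output[0,1]: The receptive field on the zero-padded input at this output position is [0 0 0 / 1 3 5 / 0 0 4]. Elementwise product with the kernel and sum: 0·1 + 1·3 + 3·-2 + 5·3 + 0·1 + 0·-1 + 4·-2.

-3 4 11
0 24 -6
6 -7 -7
11 25 4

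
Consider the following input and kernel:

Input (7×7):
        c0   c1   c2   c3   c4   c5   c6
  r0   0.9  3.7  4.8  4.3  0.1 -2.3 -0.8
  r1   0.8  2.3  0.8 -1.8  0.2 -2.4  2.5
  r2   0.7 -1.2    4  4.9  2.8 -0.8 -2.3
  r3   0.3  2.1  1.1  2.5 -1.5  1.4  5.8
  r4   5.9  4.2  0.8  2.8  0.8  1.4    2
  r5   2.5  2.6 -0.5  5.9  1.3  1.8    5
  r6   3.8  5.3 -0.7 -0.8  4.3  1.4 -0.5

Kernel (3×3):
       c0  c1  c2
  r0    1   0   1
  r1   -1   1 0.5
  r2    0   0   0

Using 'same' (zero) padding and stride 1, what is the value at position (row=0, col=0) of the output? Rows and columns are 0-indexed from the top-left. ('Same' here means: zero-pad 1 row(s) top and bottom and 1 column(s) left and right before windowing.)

The receptive field on the zero-padded input at this output position is [0 0 0 / 0 0.9 3.7 / 0 0.8 2.3]. Elementwise product with the kernel and sum: 0·1 + 0·1 + 0·-1 + 0.9·1 + 3.7·0.5.

2.75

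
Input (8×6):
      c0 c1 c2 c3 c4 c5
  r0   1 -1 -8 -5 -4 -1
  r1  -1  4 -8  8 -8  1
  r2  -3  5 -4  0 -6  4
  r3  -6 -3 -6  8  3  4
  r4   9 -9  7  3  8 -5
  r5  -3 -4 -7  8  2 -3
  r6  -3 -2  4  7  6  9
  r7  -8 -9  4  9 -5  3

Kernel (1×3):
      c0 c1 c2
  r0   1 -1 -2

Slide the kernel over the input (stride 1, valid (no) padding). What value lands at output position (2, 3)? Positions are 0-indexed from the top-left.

-2

The receptive field on the input at this output position is [0 -6 4]. Elementwise product with the kernel and sum: 0·1 + -6·-1 + 4·-2.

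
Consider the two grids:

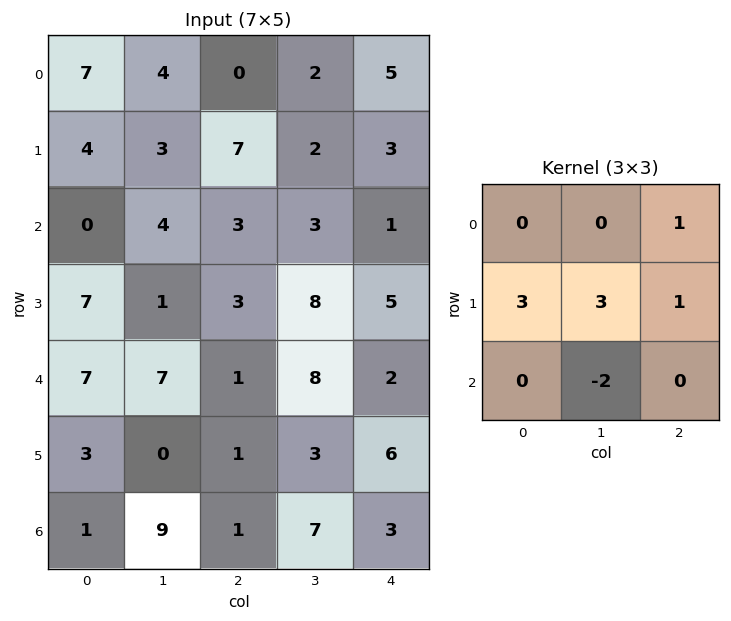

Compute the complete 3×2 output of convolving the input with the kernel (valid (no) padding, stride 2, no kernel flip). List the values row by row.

20 29
16 23
-7 6

Output[0,0]: The receptive field on the input at this output position is [7 4 0 / 4 3 7 / 0 4 3]. Elementwise product with the kernel and sum: 0·1 + 4·3 + 3·3 + 7·1 + 4·-2.
Output[0,1]: The receptive field on the input at this output position is [0 2 5 / 7 2 3 / 3 3 1]. Elementwise product with the kernel and sum: 5·1 + 7·3 + 2·3 + 3·1 + 3·-2.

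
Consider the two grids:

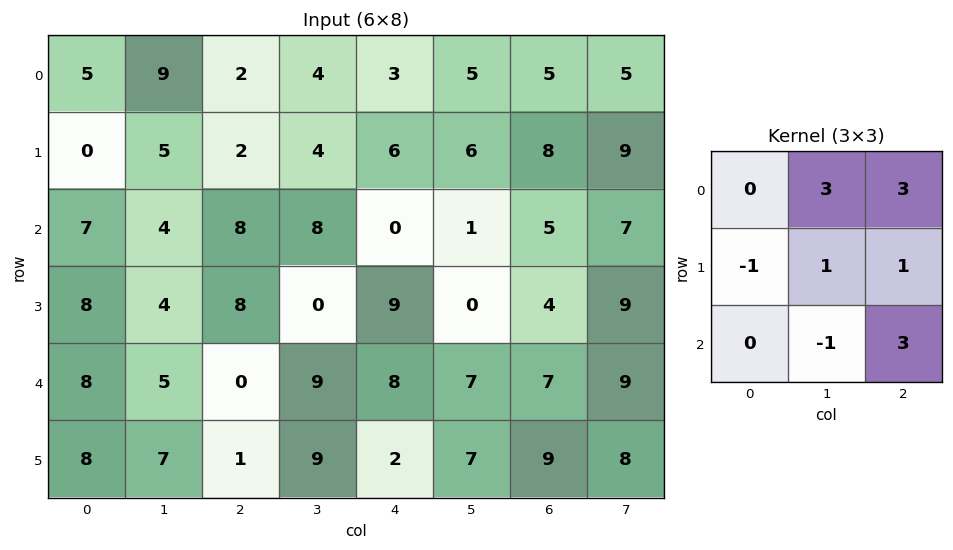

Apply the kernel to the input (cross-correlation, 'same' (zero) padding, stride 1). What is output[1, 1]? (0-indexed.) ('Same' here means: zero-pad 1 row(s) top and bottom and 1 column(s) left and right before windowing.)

The receptive field on the zero-padded input at this output position is [5 9 2 / 0 5 2 / 7 4 8]. Elementwise product with the kernel and sum: 9·3 + 2·3 + 0·-1 + 5·1 + 2·1 + 4·-1 + 8·3.

60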